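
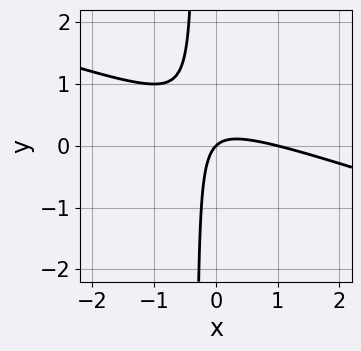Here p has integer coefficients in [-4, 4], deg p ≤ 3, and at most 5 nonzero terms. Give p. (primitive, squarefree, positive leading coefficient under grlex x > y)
x^2 + 3*x*y - x + y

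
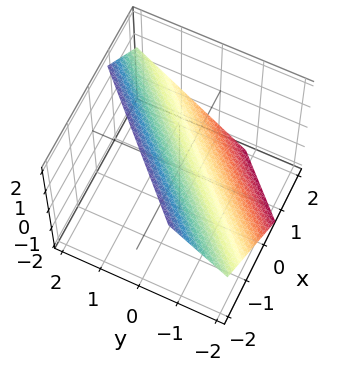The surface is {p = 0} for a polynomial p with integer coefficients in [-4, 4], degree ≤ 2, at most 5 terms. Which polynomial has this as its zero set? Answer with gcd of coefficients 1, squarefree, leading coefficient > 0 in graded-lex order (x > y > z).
3*x - 3*y + 3*z - 2

1. The degree is 1 — every cross-section is a straight line — this is a plane.
2. Matching integer coefficients to the picture gives p.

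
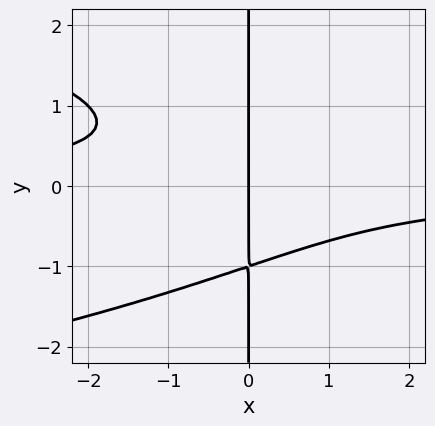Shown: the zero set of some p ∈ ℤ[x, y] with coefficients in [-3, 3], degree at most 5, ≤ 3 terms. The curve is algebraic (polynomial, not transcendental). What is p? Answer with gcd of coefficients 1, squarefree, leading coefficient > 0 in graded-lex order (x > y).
x*y^3 + x^2*y + x

(a) The degree is 4 — the shape is more complex than any degree-3 curve.
(b) Observable constraints: it crosses the x-axis at the gridline x = 0; every point of the y-axis in the box is on the curve.
(c) Fitting integer coefficients to these (and the overall shape) gives p.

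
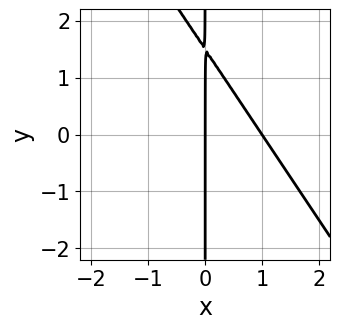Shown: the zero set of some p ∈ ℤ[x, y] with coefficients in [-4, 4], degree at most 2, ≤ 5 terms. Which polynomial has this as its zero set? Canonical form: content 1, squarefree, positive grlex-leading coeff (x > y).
3*x^2 + 2*x*y - 3*x

First, deg p = 2. The shape is more complex than any degree-1 curve.
Next, from the axis intercepts and sections: the visible y-axis segment lies entirely on the curve; among the integer gridlines, it crosses the x-axis at x ∈ {0, 1}.
Finally, matching integer coefficients to the picture gives p.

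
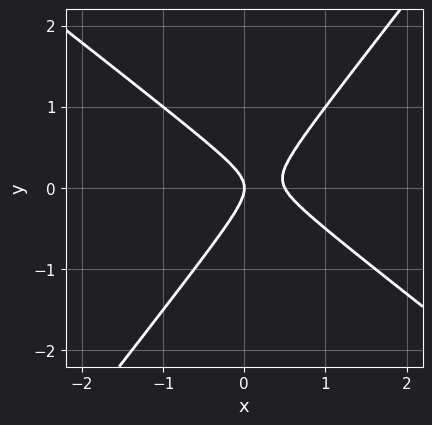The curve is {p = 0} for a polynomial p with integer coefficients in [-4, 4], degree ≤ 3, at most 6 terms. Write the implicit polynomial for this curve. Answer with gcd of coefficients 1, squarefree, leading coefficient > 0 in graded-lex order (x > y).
First, the degree is 2 — a generic line meets the curve in up to 2 points.
Next, checking where it meets the axes: it crosses the x-axis at the gridline x = 0; it meets the y-axis at y = 0 (among the integer gridlines).
Finally, solving for integer coefficients yields p as stated.

2*x^2 + x*y - 2*y^2 - x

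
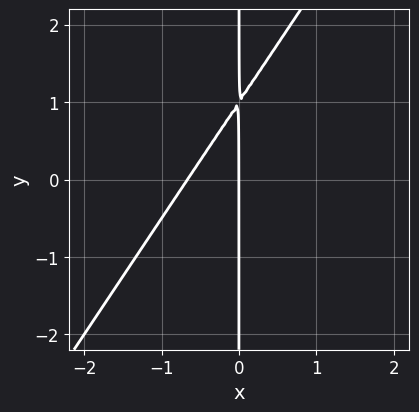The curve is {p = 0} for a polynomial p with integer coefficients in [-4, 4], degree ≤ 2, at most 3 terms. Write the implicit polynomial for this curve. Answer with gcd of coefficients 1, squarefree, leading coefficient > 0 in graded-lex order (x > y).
3*x^2 - 2*x*y + 2*x

(a) deg p = 2. The shape is more complex than any degree-1 curve.
(b) From the axis intercepts and sections: every point of the y-axis in the box is on the curve; it meets the x-axis at x = 0 (among the integer gridlines).
(c) Matching integer coefficients to the picture gives p.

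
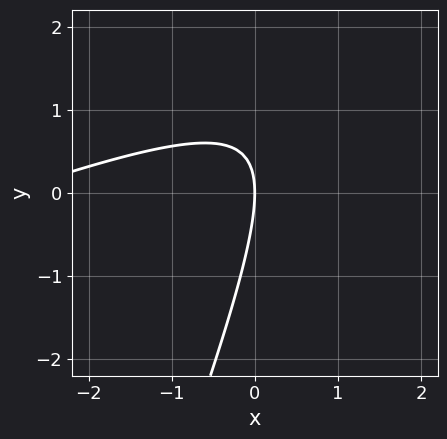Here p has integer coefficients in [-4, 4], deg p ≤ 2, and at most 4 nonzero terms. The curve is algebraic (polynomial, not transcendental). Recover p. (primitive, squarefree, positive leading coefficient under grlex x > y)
x^2 - 3*x*y + y^2 + 3*x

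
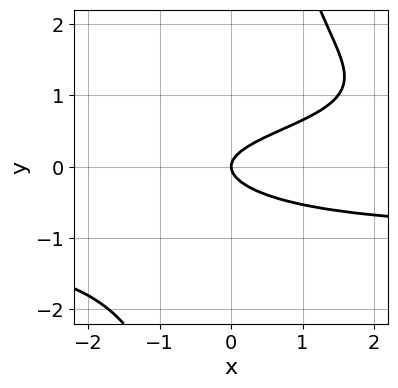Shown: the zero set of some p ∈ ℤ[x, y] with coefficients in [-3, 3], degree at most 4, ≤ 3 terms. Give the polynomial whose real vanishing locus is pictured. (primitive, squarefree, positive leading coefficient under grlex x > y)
x*y^3 - 3*y^2 + x

(a) Degree: no degree-3 curve has this shape, so deg p = 4.
(b) From the axis intercepts and sections: it crosses the x-axis at the gridline x = 0; one y-axis crossing is at y = 0.
(c) Assembling these constraints gives the stated polynomial.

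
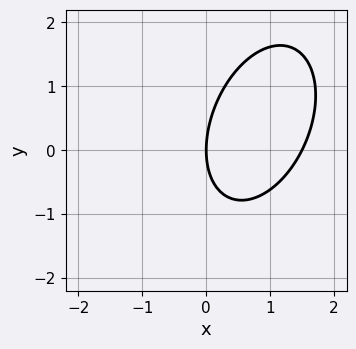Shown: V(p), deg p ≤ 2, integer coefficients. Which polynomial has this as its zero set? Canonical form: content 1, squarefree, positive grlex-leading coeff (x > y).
2*x^2 - x*y + y^2 - 3*x

1. Degree: no degree-1 curve has this shape, so deg p = 2.
2. From the axis intercepts and sections: it meets the x-axis at x = 0 (among the integer gridlines); it meets the y-axis at y = 0 (among the integer gridlines).
3. Assembling these constraints gives the stated polynomial.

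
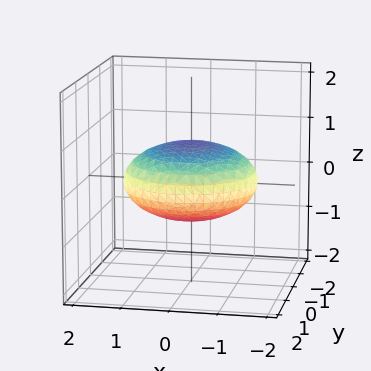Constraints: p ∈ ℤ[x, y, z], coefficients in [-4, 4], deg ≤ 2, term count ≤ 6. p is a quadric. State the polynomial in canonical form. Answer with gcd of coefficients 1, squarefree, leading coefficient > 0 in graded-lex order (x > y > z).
First, deg p = 2. A closed, bounded, convex surface; a quadric.
Next, symmetries: the z ↦ −z reflection is a symmetry, so z appears only in even powers; the z-axis is an axis of rotation, so x and y enter only as x² + y².
Next, observable constraints: a circular section at z = 0 has radius between 1 and 2.
Finally, the integer polynomial consistent with all of this is the stated p.

x^2 + y^2 + 3*z^2 - 2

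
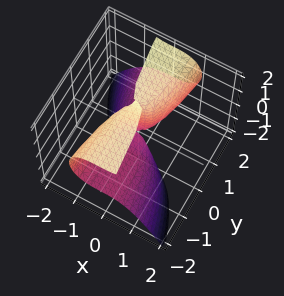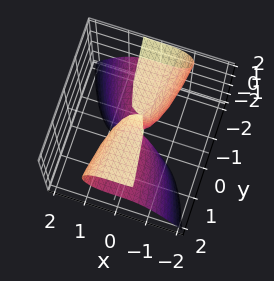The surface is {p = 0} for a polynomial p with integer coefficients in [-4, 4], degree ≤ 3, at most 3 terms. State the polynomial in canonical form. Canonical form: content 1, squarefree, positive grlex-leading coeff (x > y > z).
2*x^3 + y*z^2 - 2*y*z

First, degree: the shape is more complex than any degree-2 surface, so deg p = 3.
Next, reading off the gridlines: the visible y-axis segment lies entirely on the surface; it meets the x-axis at x = 0 (among the integer gridlines); the visible z-axis segment lies entirely on the surface.
Finally, fitting integer coefficients to these (and the overall shape) gives p.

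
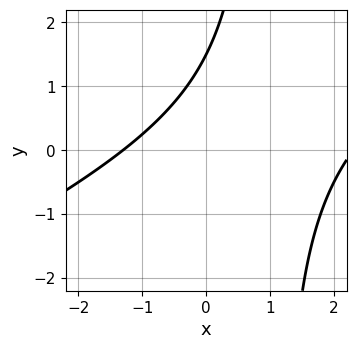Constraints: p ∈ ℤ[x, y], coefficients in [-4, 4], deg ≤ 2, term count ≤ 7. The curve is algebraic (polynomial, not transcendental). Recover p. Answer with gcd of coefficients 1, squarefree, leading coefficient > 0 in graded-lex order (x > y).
(a) Degree: no degree-1 curve has this shape, so deg p = 2.
(b) The integer polynomial consistent with all of this is the stated p.

x^2 - 2*x*y - x + 2*y - 3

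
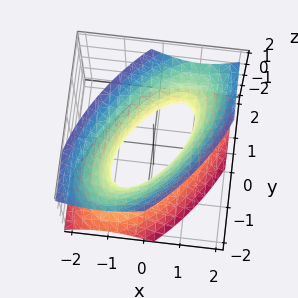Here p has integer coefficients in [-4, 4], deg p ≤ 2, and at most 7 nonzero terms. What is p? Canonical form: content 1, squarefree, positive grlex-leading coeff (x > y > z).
3*x^2 - 3*x*y + 2*y^2 - 2*z^2 - 2

First, deg p = 2. A generic line meets the surface in up to 2 points.
Then, against the integer gridlines: no z-intercept at any integer in the box; the y-axis gridline crossings are at y ∈ {-1, 1}.
Finally, the integer polynomial consistent with all of this is the stated p.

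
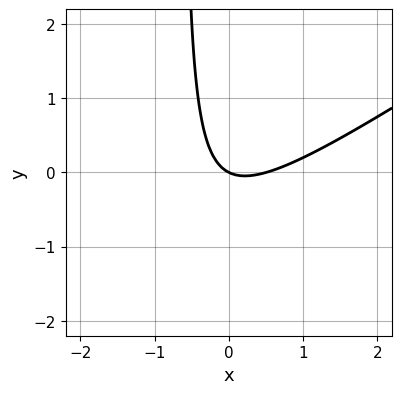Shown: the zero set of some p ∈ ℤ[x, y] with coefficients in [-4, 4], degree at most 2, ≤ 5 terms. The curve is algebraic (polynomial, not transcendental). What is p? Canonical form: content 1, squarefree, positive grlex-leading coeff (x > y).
2*x^2 - 3*x*y - x - 2*y

deg p = 2. The shape is more complex than any degree-1 curve.
Against the integer gridlines: it crosses the x-axis at the gridline x = 0; one y-axis crossing is at y = 0.
Matching integer coefficients to the picture gives p.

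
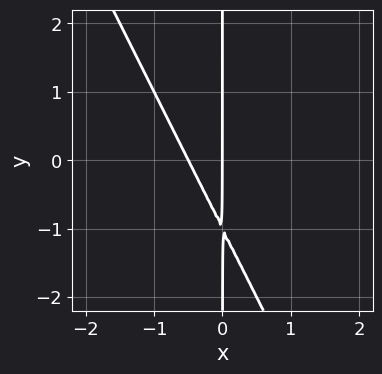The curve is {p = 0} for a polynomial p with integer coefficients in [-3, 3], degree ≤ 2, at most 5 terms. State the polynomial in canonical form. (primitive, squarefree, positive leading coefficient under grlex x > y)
2*x^2 + x*y + x

1. Degree: the shape is more complex than any degree-1 curve, so deg p = 2.
2. From the axis intercepts and sections: it crosses the x-axis at the gridline x = 0; the visible y-axis segment lies entirely on the curve.
3. The integer polynomial consistent with all of this is the stated p.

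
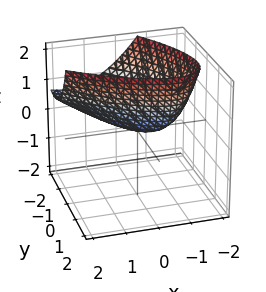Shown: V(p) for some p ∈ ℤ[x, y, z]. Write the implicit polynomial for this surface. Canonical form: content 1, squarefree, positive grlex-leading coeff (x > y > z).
(a) deg p = 2. A generic line meets the surface in up to 2 points.
(b) From the visible intercepts: one y-axis crossing is at y = 0; it meets the x-axis at x = 0 (among the integer gridlines).
(c) The integer polynomial consistent with all of this is the stated p.

2*x^2 + 3*x*y + 2*y^2 + 2*y*z - 3*z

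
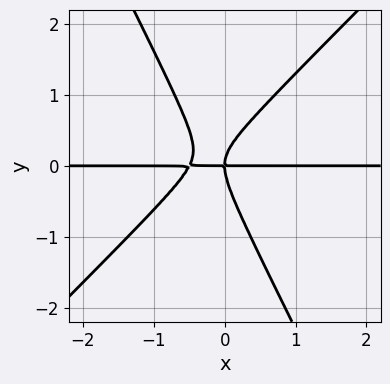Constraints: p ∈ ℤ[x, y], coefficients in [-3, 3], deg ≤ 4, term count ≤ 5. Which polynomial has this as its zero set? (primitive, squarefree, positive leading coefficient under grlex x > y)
2*x^2*y - x*y^2 - y^3 + x*y

(a) Degree: no degree-2 curve has this shape, so deg p = 3.
(b) Reading off the gridlines: every point of the x-axis in the box is on the curve; it meets the y-axis at y = 0 (among the integer gridlines).
(c) These observations pin down the coefficients.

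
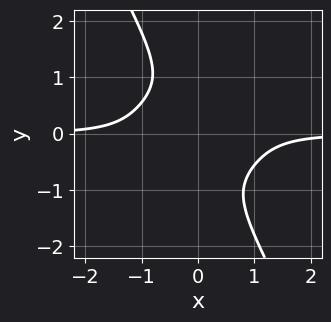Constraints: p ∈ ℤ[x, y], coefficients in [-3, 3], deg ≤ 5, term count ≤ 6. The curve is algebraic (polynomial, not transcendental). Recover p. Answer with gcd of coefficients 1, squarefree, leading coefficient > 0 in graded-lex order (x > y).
3*x^3*y + 3*x*y^3 + 2*y^4 + 2

(a) deg p = 4. A generic line meets the curve in up to 4 points.
(b) Reading off the gridlines: it misses every integer gridline on the x-axis; it misses every integer gridline on the y-axis.
(c) Together with the visible shape, these determine p as stated.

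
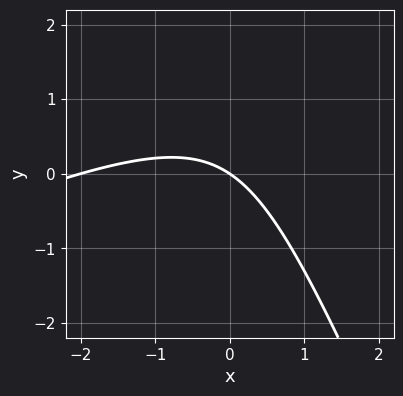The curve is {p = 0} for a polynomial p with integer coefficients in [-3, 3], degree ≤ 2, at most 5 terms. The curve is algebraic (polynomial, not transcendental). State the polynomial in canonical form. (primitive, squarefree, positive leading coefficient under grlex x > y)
x^2 - 2*x*y - y^2 + 2*x + 3*y

deg p = 2. A generic line meets the curve in up to 2 points.
Observable constraints: it crosses the y-axis at the gridline y = 0; the x-axis gridline crossings are at x ∈ {-2, 0}.
Assembling these constraints gives the stated polynomial.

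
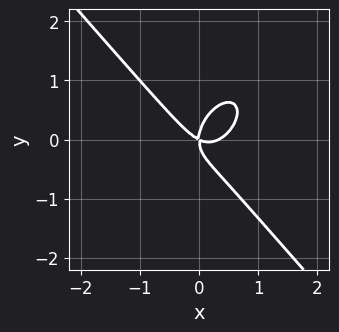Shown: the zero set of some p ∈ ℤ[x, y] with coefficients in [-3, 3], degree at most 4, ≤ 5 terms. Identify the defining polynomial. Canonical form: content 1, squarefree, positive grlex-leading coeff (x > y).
3*x^3 + 2*y^3 - x^2 - 2*x*y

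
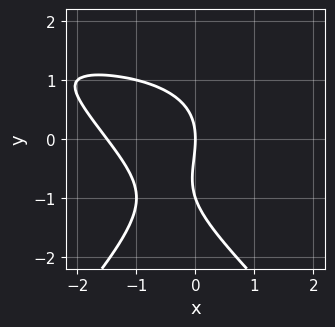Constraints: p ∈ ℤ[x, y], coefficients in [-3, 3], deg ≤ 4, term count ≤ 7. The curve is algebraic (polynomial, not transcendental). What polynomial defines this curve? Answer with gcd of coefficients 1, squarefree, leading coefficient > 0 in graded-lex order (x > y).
x^2*y - y^3 - 2*x^2 - y^2 - 3*x

1. deg p = 3. The shape is more complex than any degree-2 curve.
2. From the visible intercepts: it meets the x-axis at x = 0 (among the integer gridlines); the y-axis gridline crossings are at y ∈ {-1, 0}.
3. Putting this together gives p.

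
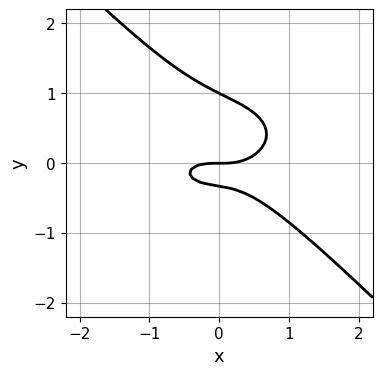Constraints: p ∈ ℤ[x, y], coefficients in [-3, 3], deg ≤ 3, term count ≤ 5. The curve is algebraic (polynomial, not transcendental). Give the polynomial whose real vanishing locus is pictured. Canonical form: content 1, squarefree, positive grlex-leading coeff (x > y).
x^3 + 2*x*y^2 + 3*y^3 - 2*y^2 - y

Degree: the shape is more complex than any degree-2 curve, so deg p = 3.
Against the integer gridlines: one x-axis crossing is at x = 0; the y-axis gridline crossings are at y ∈ {0, 1}.
Together with the visible shape, these determine p as stated.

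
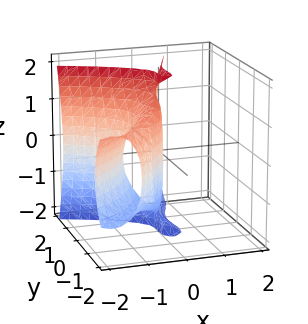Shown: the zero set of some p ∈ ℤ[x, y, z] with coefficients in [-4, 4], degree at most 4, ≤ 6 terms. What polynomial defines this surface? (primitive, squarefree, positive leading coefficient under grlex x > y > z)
1. Degree: the shape is more complex than any degree-2 surface, so deg p = 3.
2. From the axis intercepts and sections: every point of the z-axis in the box is on the surface; it meets the y-axis at y = 0 (among the integer gridlines).
3. Together with the visible shape, these determine p as stated. Check: (-1, 0, 0) on the x-axis lies on the surface, and p(-1, 0, 0) = 0. ✓

2*x*y^2 - x*z^2 - y^3 + 3*x^2 + 3*x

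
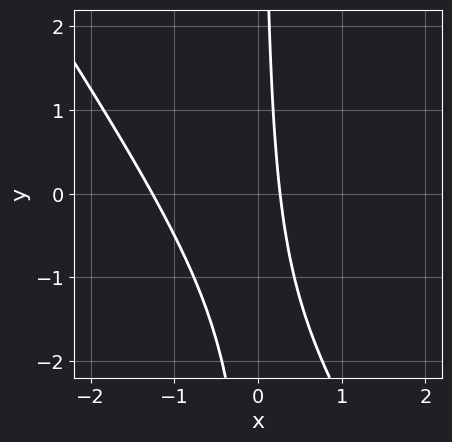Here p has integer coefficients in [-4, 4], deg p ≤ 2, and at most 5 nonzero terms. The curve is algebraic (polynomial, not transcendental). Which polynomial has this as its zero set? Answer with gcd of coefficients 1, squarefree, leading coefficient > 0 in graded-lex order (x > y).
3*x^2 + 2*x*y + 3*x - 1

(a) deg p = 2. The shape is more complex than any degree-1 curve.
(b) Reading off the gridlines: no y-intercept at any integer in the box.
(c) These observations pin down the coefficients.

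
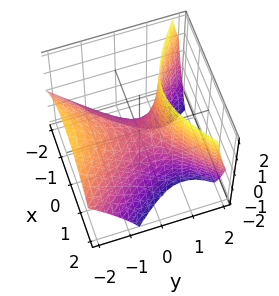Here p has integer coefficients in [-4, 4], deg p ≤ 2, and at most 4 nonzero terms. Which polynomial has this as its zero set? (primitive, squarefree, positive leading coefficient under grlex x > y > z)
(a) The degree is 2 — no degree-1 surface has this shape.
(b) Reading off the gridlines: one x-axis crossing is at x = 0; it meets the y-axis at y = 0 (among the integer gridlines); it meets the z-axis at z = 0 (among the integer gridlines).
(c) Matching integer coefficients to the picture gives p.

x^2 - y^2 - y*z + z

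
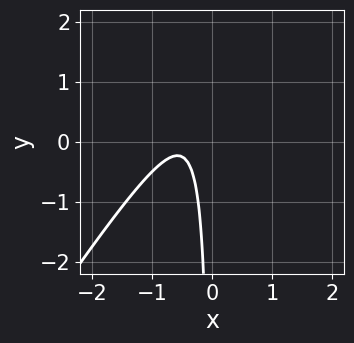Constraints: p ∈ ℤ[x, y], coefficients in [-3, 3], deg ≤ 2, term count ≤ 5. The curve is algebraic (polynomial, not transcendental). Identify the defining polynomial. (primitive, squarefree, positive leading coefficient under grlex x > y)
3*x^2 - 2*x*y + 3*x + 1

First, deg p = 2.
Then, checking where it meets the axes: no x-intercept at any integer in the box; no y-intercept at any integer in the box.
Finally, the integer polynomial consistent with all of this is the stated p.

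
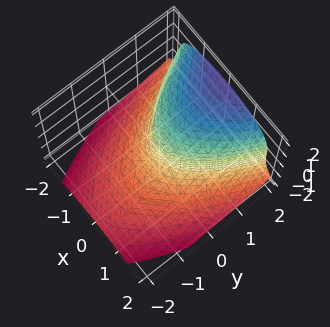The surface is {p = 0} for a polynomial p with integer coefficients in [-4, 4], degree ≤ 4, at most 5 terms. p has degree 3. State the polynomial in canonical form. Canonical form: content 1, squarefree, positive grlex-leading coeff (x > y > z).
1. Degree: a generic line meets the surface in up to 3 points, so deg p = 3.
2. Against the integer gridlines: it crosses the x-axis at the gridline x = 0; one y-axis crossing is at y = 0; it crosses the z-axis at the gridline z = 0.
3. Assembling these constraints gives the stated polynomial.

z^3 + 2*x^2 - 3*y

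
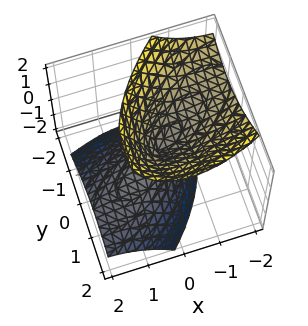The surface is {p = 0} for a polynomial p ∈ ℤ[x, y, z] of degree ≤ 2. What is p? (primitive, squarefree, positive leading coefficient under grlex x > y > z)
First, there are 2 components.
Then, degree: no degree-1 surface has this shape, so deg p = 2.
Next, checking where it meets the axes: one z-axis crossing is at z = 0; one y-axis crossing is at y = 0; it crosses the x-axis at the gridline x = 0.
Finally, fitting integer coefficients to these (and the overall shape) gives p.

2*x^2 - 3*x*y + 3*x*z + 3*y^2 - 2*z^2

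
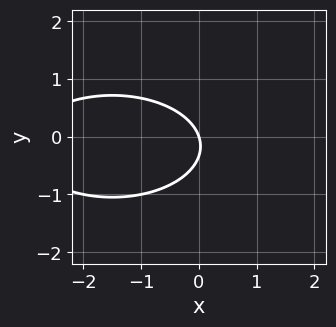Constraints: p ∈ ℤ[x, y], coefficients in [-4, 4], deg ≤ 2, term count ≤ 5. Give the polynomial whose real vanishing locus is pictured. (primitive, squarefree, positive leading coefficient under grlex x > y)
x^2 + 3*y^2 + 3*x + y

(a) Degree: a generic line meets the curve in up to 2 points, so deg p = 2.
(b) From the axis intercepts and sections: it crosses the y-axis at the gridline y = 0; it meets the x-axis at x = 0 (among the integer gridlines).
(c) These observations pin down the coefficients.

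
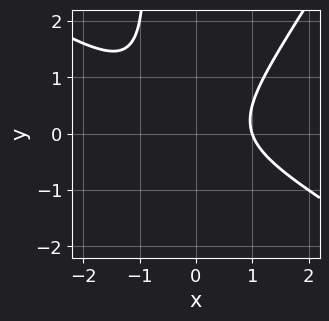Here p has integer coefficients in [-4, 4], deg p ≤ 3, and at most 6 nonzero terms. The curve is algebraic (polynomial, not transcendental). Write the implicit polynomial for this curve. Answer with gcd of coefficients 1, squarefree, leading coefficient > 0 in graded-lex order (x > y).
1. deg p = 3. A generic line meets the curve in up to 3 points.
2. From the visible intercepts: no y-intercept at any integer in the box; it crosses the x-axis at the gridline x = 1.
3. Together with the visible shape, these determine p as stated.

x^3 + x^2*y - x*y^2 - y^2 - 1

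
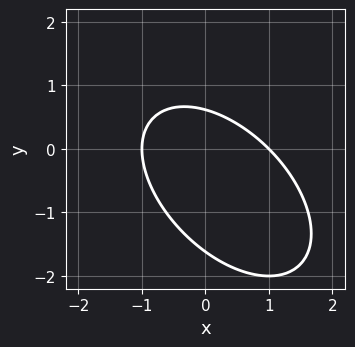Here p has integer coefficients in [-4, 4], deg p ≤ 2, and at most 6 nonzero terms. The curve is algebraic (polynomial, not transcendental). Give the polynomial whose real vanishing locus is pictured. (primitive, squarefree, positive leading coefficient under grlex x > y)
x^2 + x*y + y^2 + y - 1

1. deg p = 2. No degree-1 curve has this shape.
2. From the axis intercepts and sections: among the integer gridlines, it crosses the x-axis at x ∈ {-1, 1}.
3. These observations pin down the coefficients.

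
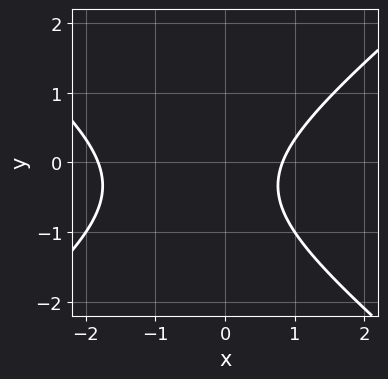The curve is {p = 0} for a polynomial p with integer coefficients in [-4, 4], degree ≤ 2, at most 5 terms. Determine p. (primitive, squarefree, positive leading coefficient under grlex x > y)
2*x^2 - 3*y^2 + 2*x - 2*y - 3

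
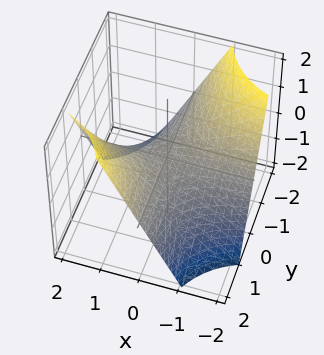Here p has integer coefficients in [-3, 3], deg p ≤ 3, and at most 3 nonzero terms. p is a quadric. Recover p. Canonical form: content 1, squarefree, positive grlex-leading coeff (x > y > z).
First, degree: a hyperbolic paraboloid; a quadric, so deg p = 2.
Next, from the axis intercepts and sections: one z-axis crossing is at z = 0; the visible x-axis segment lies entirely on the surface; the visible y-axis segment lies entirely on the surface.
Finally, together with the visible shape, these determine p as stated.

x*y - z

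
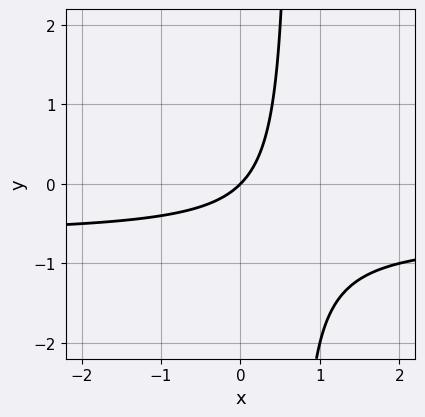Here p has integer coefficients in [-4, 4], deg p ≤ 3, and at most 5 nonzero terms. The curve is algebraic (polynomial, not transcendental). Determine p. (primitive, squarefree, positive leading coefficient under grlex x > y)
3*x*y + 2*x - 2*y

First, deg p = 2. No degree-1 curve has this shape.
Then, from the visible intercepts: it meets the x-axis at x = 0 (among the integer gridlines); one y-axis crossing is at y = 0.
Finally, putting this together gives p.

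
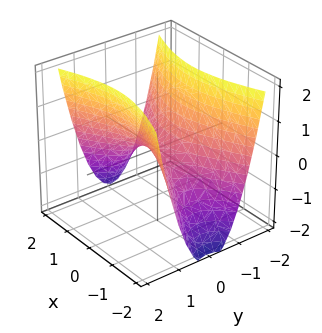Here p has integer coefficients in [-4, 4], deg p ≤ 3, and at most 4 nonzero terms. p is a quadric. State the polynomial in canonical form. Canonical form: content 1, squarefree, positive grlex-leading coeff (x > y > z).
x^2 - 3*y^2 + 2*z

First, degree: a hyperbolic paraboloid; a quadric, so deg p = 2.
Then, symmetries: mirror symmetry x ↦ −x ⇒ only even powers of x; mirror symmetry y ↦ −y ⇒ only even powers of y.
Then, reading off the gridlines: one x-axis crossing is at x = 0; it meets the z-axis at z = 0 (among the integer gridlines); it meets the y-axis at y = 0 (among the integer gridlines).
Finally, putting this together gives p.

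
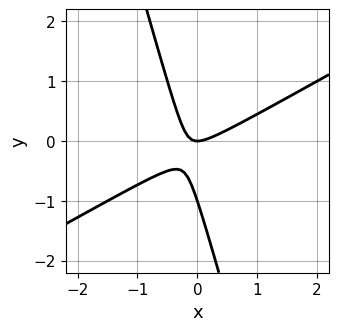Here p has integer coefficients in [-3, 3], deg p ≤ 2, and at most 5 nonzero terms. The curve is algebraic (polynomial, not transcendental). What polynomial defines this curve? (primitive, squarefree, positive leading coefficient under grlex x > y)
First, deg p = 2. A generic line meets the curve in up to 2 points.
Then, reading off the gridlines: the y-axis gridline crossings are at y ∈ {-1, 0}; it crosses the x-axis at the gridline x = 0.
Finally, matching integer coefficients to the picture gives p.

2*x^2 - 3*x*y - y^2 - y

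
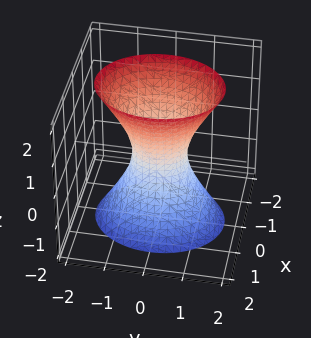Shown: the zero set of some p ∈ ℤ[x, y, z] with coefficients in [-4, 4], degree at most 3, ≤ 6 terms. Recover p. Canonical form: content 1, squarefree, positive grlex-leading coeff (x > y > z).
The degree is 2 — one connected sheet with a waist; a quadric.
Symmetries: mirror symmetry y ↦ −y ⇒ only even powers of y; mirror symmetry x ↦ −x ⇒ only even powers of x; it's symmetric under z → −z, forcing even powers of z.
Observable constraints: no z-intercept at any integer in the box.
Fitting integer coefficients to these (and the overall shape) gives p.

3*x^2 + 2*y^2 - z^2 - 1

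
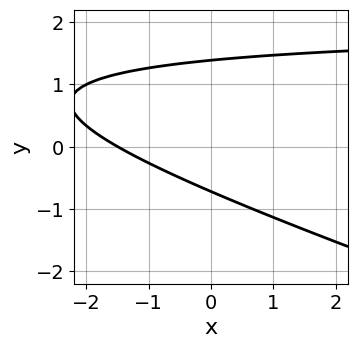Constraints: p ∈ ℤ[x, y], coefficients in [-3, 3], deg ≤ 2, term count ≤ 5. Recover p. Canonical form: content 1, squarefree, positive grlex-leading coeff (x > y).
deg p = 2.
Solving for integer coefficients yields p as stated.

x*y + 3*y^2 - 2*x - 2*y - 3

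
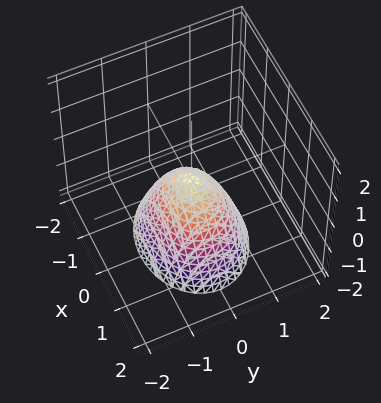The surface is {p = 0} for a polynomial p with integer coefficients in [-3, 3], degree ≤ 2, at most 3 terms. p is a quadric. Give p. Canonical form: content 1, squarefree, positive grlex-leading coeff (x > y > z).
2*x^2 + 3*y^2 + 2*z

(a) The degree is 2 — a single bowl opening along one axis; a quadric.
(b) Symmetries: it's symmetric under y → −y, forcing even powers of y; the x ↦ −x reflection is a symmetry, so x appears only in even powers.
(c) Reading off the gridlines: it meets the x-axis at x = 0 (among the integer gridlines); one y-axis crossing is at y = 0.
(d) Matching integer coefficients to the picture gives p.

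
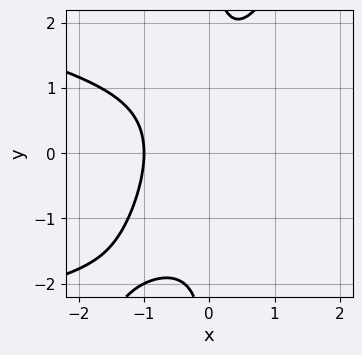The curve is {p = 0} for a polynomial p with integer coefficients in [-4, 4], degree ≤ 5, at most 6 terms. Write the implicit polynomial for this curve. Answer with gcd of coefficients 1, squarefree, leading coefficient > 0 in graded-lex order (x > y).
2*x^2*y^2 - x*y^3 + 2*x^3 + 2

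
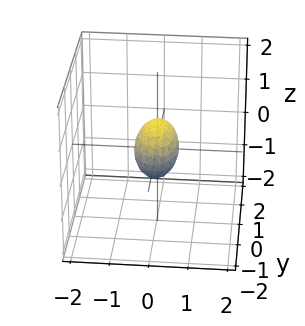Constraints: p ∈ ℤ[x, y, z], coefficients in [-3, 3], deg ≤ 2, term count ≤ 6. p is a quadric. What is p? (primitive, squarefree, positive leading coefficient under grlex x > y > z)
3*x^2 + y^2 + 2*z^2 - 1

1. Degree: bounded and convex; a quadric, so deg p = 2.
2. Symmetries: the y ↦ −y reflection is a symmetry, so y appears only in even powers; it's symmetric under x → −x, forcing even powers of x; mirror symmetry z ↦ −z ⇒ only even powers of z.
3. Observable constraints: the y-axis gridline crossings are at y ∈ {-1, 1}.
4. Fitting integer coefficients to these (and the overall shape) gives p.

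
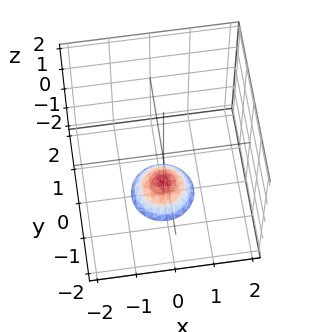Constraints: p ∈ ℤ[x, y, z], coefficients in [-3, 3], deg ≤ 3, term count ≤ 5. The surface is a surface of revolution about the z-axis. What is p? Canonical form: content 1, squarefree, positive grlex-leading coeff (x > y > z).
2*x^2 + 2*y^2 + 2*z + 3

First, the degree is 2 — a generic line meets the surface in up to 2 points.
Next, symmetries: the surface is invariant under rotation about z: p = q(x² + y², z).
Then, against the integer gridlines: no y-intercept at any integer in the box; a circular section at z = -2 has radius between 0 and 1.
Finally, fitting integer coefficients to these (and the overall shape) gives p.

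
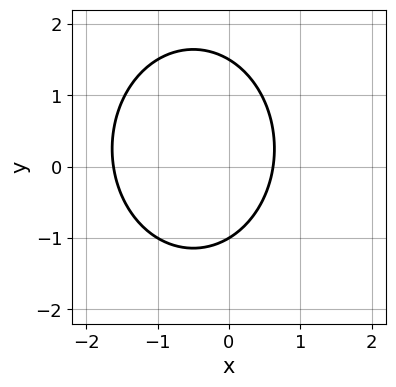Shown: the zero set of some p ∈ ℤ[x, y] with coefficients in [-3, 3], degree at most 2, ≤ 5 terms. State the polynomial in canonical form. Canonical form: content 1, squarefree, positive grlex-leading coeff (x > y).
3*x^2 + 2*y^2 + 3*x - y - 3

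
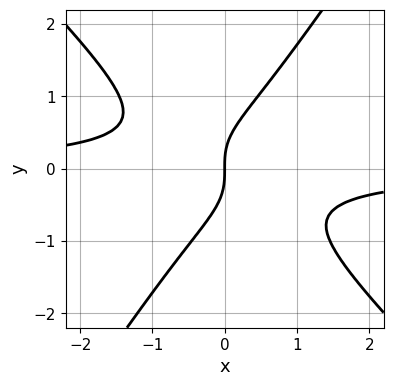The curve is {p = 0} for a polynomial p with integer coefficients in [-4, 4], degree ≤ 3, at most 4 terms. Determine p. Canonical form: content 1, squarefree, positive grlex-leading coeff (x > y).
First, deg p = 3.
Then, observable constraints: it meets the x-axis at x = 0 (among the integer gridlines); it meets the y-axis at y = 0 (among the integer gridlines).
Finally, together with the visible shape, these determine p as stated.

3*x^2*y + x*y^2 - 2*y^3 + 2*x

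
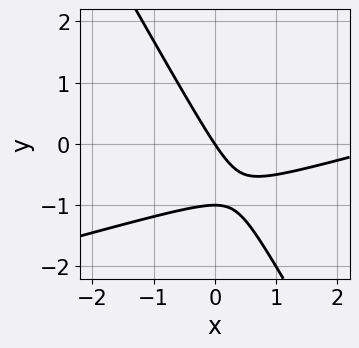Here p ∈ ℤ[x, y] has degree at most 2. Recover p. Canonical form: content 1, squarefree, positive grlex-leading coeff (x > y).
x^2 - 3*x*y - 2*y^2 - 3*x - 2*y

The degree is 2 — the shape is more complex than any degree-1 curve.
Reading off the gridlines: the y-axis gridline crossings are at y ∈ {-1, 0}; it meets the x-axis at x = 0 (among the integer gridlines).
Putting this together gives p.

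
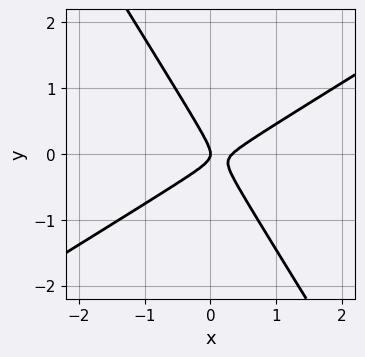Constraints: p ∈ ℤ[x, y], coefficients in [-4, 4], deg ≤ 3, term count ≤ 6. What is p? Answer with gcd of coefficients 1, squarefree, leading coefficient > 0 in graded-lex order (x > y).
3*x^2 - 3*x*y - 3*y^2 - x

1. Degree: no degree-1 curve has this shape, so deg p = 2.
2. Checking where it meets the axes: it crosses the y-axis at the gridline y = 0; one x-axis crossing is at x = 0.
3. Matching integer coefficients to the picture gives p.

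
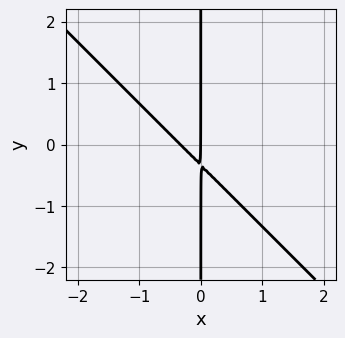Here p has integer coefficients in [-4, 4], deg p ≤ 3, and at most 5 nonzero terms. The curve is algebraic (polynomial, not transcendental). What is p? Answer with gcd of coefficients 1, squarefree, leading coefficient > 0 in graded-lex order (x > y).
3*x^2 + 3*x*y + x

1. deg p = 2. The shape is more complex than any degree-1 curve.
2. Reading off the gridlines: every point of the y-axis in the box is on the curve; it crosses the x-axis at the gridline x = 0.
3. The integer polynomial consistent with all of this is the stated p.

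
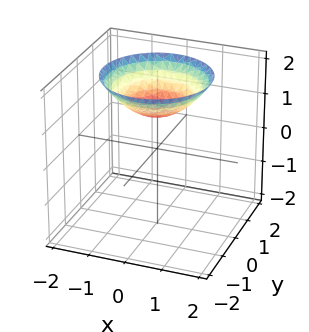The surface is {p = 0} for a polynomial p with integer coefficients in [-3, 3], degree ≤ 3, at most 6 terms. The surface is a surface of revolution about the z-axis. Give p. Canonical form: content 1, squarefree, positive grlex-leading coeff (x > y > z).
1. The degree is 2 — no degree-1 surface has this shape.
2. Symmetries: rotational symmetry about the z-axis ⇒ p depends on x, y only through x² + y².
3. From the axis intercepts and sections: a circular section at z = 2 has radius between 1 and 2; it meets the z-axis at z = 1 (among the integer gridlines); the surface avoids every integer y-axis point in the box.
4. Together with the visible shape, these determine p as stated.

x^2 + y^2 - 2*z + 2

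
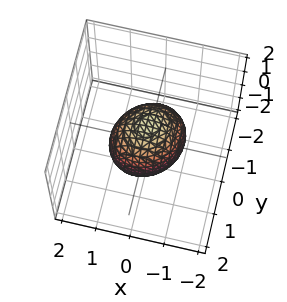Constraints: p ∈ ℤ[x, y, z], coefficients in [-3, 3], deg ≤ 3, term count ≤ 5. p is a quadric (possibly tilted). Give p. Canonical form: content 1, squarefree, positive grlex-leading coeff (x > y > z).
3*x^2 - x*y + 3*y^2 + 2*z^2 - 3

First, the degree is 2 — a generic line meets the surface in up to 2 points.
Next, against the integer gridlines: the x-axis gridline crossings are at x ∈ {-1, 1}; among the integer gridlines, it crosses the y-axis at y ∈ {-1, 1}.
Finally, assembling these constraints gives the stated polynomial.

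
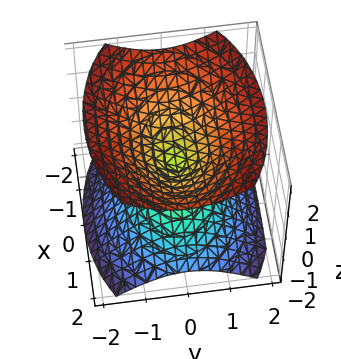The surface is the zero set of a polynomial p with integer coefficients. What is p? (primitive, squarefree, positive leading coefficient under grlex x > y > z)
x^2 + 2*y^2 - 2*z^2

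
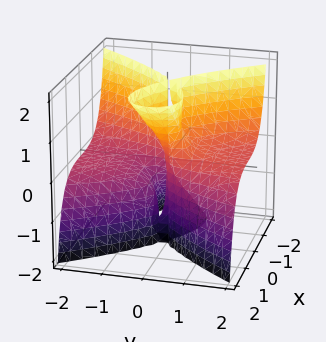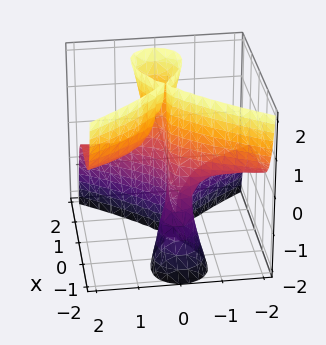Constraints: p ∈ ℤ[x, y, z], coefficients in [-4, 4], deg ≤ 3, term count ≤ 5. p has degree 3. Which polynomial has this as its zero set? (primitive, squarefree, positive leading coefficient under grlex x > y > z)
2*x^3 - 2*x^2*z + 3*y^2*z - y

Degree: no degree-2 surface has this shape, so deg p = 3.
Reading off the gridlines: the visible z-axis segment lies entirely on the surface; it crosses the x-axis at the gridline x = 0.
Together with the visible shape, these determine p as stated.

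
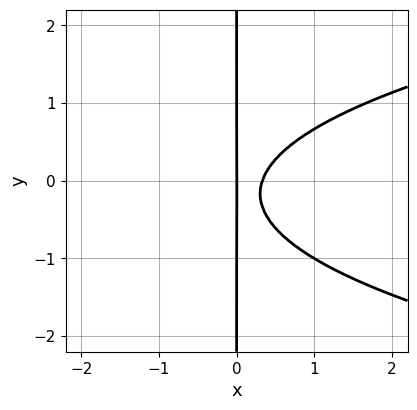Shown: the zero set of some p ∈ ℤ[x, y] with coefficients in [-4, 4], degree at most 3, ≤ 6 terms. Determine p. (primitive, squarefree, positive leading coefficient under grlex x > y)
3*x*y^2 - 3*x^2 + x*y + x

1. Degree: a generic line meets the curve in up to 3 points, so deg p = 3.
2. From the visible intercepts: the visible y-axis segment lies entirely on the curve; one x-axis crossing is at x = 0.
3. Together with the visible shape, these determine p as stated.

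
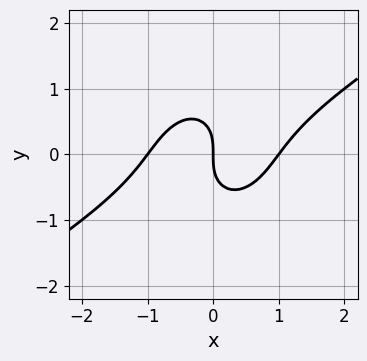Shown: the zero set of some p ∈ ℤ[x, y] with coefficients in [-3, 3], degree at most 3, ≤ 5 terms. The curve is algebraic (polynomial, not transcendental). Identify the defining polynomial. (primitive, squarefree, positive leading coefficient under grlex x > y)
Degree: the shape is more complex than any degree-2 curve, so deg p = 3.
Against the integer gridlines: the x-axis gridline crossings are at x ∈ {-1, 0, 1}; it meets the y-axis at y = 0 (among the integer gridlines).
The integer polynomial consistent with all of this is the stated p.

2*x^3 - 3*x^2*y + x*y^2 - 2*y^3 - 2*x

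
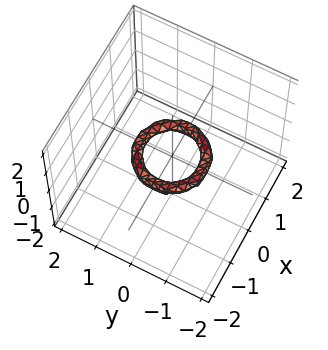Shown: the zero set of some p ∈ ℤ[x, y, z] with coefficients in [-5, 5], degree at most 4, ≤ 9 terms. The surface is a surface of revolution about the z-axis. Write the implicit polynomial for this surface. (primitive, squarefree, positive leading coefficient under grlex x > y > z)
2*x^4 + 4*x^2*y^2 + 2*y^4 - 3*x^2 - 3*y^2 + 3*z^2 + 1

deg p = 4. A generic line meets the surface in up to 4 points.
Symmetries: rotational symmetry about the z-axis ⇒ p depends on x, y only through x² + y².
From the visible intercepts: the y-axis gridline crossings are at y ∈ {-1, 1}; the x-axis gridline crossings are at x ∈ {-1, 1}; it misses every integer gridline on the z-axis.
Assembling these constraints gives the stated polynomial.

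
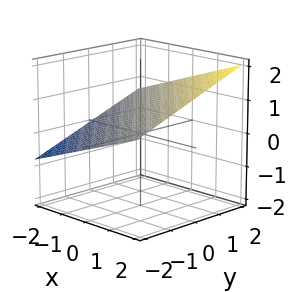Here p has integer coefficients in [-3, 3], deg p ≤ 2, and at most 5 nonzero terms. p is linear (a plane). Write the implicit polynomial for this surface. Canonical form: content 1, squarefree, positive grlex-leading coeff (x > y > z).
x + y - 3*z + 2

1. The degree is 1 — every cross-section is a straight line — this is a plane.
2. Checking where it meets the axes: one x-axis crossing is at x = -2; it crosses the y-axis at the gridline y = -2.
3. Assembling these constraints gives the stated polynomial.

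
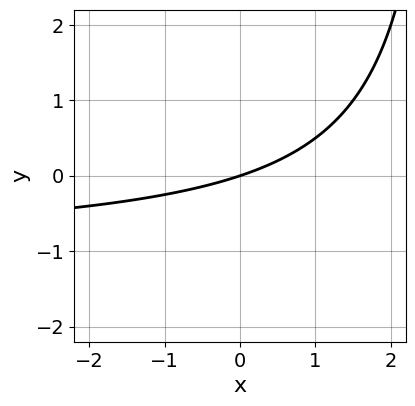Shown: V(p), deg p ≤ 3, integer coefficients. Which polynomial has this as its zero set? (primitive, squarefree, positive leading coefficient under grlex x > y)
x*y + x - 3*y

Degree: the shape is more complex than any degree-1 curve, so deg p = 2.
Reading off the gridlines: it meets the y-axis at y = 0 (among the integer gridlines); it meets the x-axis at x = 0 (among the integer gridlines).
Matching integer coefficients to the picture gives p.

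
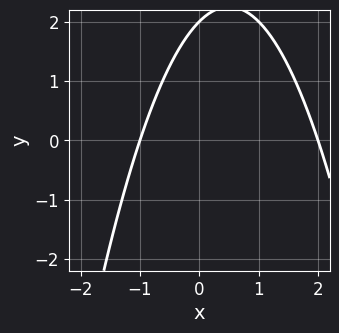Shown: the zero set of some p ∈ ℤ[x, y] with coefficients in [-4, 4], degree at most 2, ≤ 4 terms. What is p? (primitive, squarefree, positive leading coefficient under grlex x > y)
x^2 - x + y - 2

Degree: no degree-1 curve has this shape, so deg p = 2.
Observable constraints: the x-axis gridline crossings are at x ∈ {-1, 2}; it crosses the y-axis at the gridline y = 2.
Solving for integer coefficients yields p as stated.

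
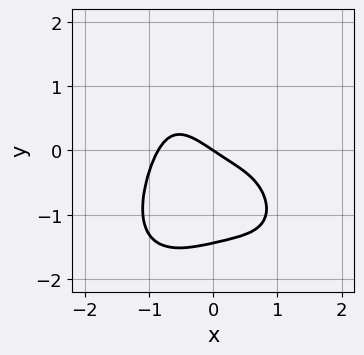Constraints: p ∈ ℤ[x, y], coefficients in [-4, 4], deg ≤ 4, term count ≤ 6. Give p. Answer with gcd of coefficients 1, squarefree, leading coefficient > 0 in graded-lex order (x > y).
1. deg p = 4. A generic line meets the curve in up to 4 points.
2. Observable constraints: it crosses the x-axis at the gridline x = 0; one y-axis crossing is at y = 0.
3. The integer polynomial consistent with all of this is the stated p.

2*x^4 + y^4 - x^3 + 2*x + 3*y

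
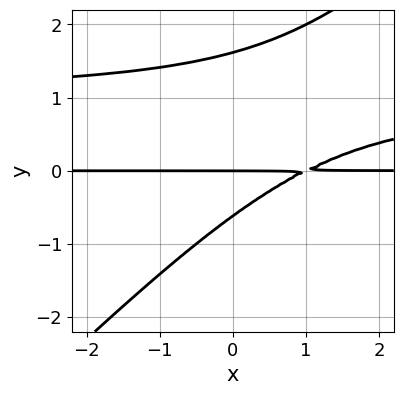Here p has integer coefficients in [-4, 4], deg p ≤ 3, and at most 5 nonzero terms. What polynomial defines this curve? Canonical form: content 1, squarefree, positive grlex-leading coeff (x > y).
Degree: a generic line meets the curve in up to 3 points, so deg p = 3.
Checking where it meets the axes: every point of the x-axis in the box is on the curve; it crosses the y-axis at the gridline y = 0.
Putting this together gives p.

x*y^2 - y^3 - x*y + y^2 + y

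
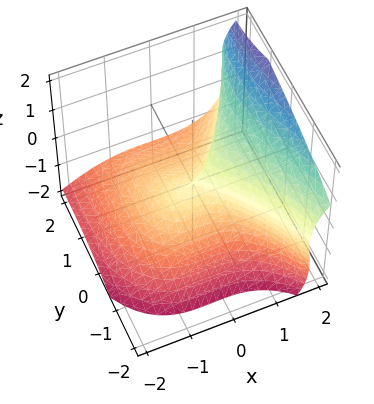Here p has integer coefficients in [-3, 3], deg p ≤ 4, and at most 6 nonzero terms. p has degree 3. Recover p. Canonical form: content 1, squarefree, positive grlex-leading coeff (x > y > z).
3*x^3 - x^2*z + 3*y*z^2 - 3*z^3 - 3*y^2

1. deg p = 3. A generic line meets the surface in up to 3 points.
2. Against the integer gridlines: one x-axis crossing is at x = 0; it crosses the z-axis at the gridline z = 0.
3. The integer polynomial consistent with all of this is the stated p.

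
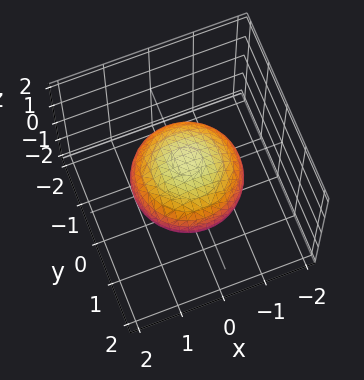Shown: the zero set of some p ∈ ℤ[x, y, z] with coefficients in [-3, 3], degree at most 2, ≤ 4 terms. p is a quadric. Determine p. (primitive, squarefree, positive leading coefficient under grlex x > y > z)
deg p = 2. A closed, bounded, convex surface; a quadric.
Symmetries: the z ↦ −z reflection is a symmetry, so z appears only in even powers; the z-axis is an axis of rotation, so x and y enter only as x² + y².
Checking where it meets the axes: a circular section at z = 0 has radius between 1 and 2; among the integer gridlines, it crosses the z-axis at z ∈ {-1, 1}.
Assembling these constraints gives the stated polynomial.

2*x^2 + 2*y^2 + 3*z^2 - 3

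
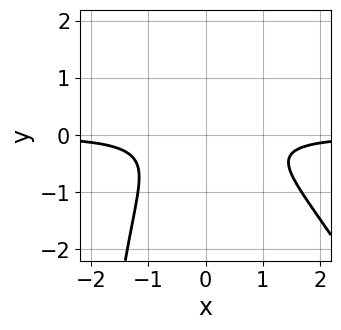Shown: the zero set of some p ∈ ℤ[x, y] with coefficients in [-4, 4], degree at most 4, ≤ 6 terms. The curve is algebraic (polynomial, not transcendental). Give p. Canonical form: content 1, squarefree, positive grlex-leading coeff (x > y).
1. Degree: a generic line meets the curve in up to 3 points, so deg p = 3.
2. Checking where it meets the axes: no y-intercept at any integer in the box; the curve avoids every integer x-axis point in the box.
3. These observations pin down the coefficients.

2*x^2*y + x*y^2 + 3*y^2 + 1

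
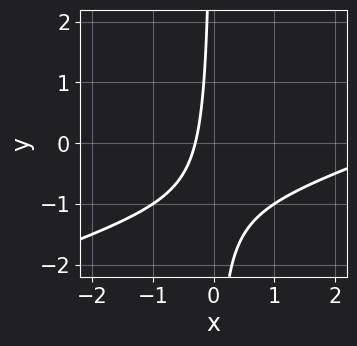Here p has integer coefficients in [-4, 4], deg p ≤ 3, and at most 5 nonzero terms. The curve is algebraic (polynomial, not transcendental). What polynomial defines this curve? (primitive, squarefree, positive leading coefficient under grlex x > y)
x^2 - 3*x*y - 3*x - 1

First, deg p = 2.
Then, reading off the gridlines: it misses every integer gridline on the y-axis.
Finally, these observations pin down the coefficients.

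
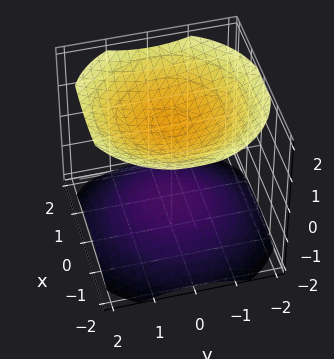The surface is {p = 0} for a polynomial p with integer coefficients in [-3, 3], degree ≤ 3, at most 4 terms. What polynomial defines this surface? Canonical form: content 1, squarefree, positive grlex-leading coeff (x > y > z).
x^2 + y^2 - 2*z^2 + 3

First, I count 2 distinct pieces.
Then, deg p = 2.
Then, symmetry: the surface is invariant under rotation about z: p = q(x² + y², z); it's symmetric under z → −z, forcing even powers of z.
Then, from the visible intercepts: the surface avoids every integer y-axis point in the box; no x-intercept at any integer in the box.
Finally, together with the visible shape, these determine p as stated.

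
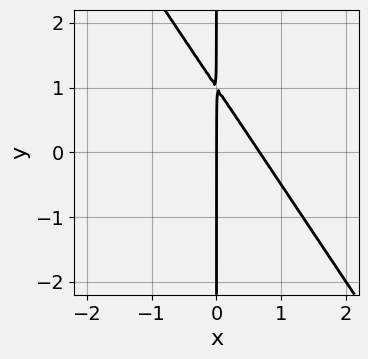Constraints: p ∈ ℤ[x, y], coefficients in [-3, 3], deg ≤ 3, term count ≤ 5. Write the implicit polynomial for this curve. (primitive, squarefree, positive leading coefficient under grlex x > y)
1. deg p = 2. No degree-1 curve has this shape.
2. Reading off the gridlines: every point of the y-axis in the box is on the curve; it meets the x-axis at x = 0 (among the integer gridlines).
3. Putting this together gives p.

3*x^2 + 2*x*y - 2*x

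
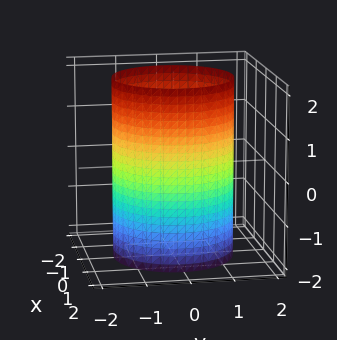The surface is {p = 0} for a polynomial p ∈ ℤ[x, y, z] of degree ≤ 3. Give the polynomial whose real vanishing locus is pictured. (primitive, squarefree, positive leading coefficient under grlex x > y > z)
1. Degree: a cylinder; a quadric, so deg p = 2.
2. Symmetry: the surface is invariant under rotation about z: p = q(x² + y², z); it's symmetric under z → −z, forcing even powers of z.
3. Reading off the gridlines: a circular section at z = 2 has radius between 1 and 2; it misses every integer gridline on the z-axis.
4. Fitting integer coefficients to these (and the overall shape) gives p.

x^2 + y^2 - 2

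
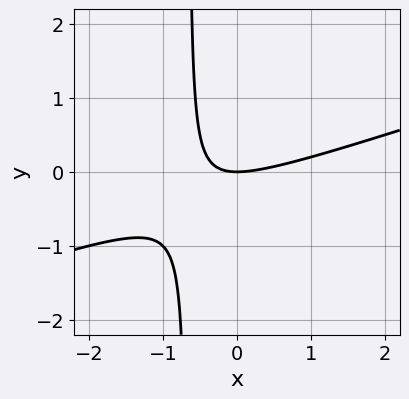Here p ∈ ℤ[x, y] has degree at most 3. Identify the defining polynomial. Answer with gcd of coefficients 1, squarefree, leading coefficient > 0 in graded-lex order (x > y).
x^2 - 3*x*y - 2*y

(a) deg p = 2. The shape is more complex than any degree-1 curve.
(b) From the visible intercepts: it crosses the y-axis at the gridline y = 0; it meets the x-axis at x = 0 (among the integer gridlines).
(c) Matching integer coefficients to the picture gives p.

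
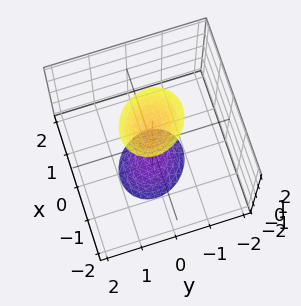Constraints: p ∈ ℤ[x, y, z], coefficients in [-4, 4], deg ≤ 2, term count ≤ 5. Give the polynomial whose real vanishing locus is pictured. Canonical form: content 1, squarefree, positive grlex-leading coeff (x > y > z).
3*x^2 + x*y + 3*y^2 - z^2 + 2

The picture has 2 separate pieces. Treating them together as one polynomial.
The degree is 2 — the shape is more complex than any degree-1 surface.
Against the integer gridlines: it misses every integer gridline on the y-axis; the surface avoids every integer x-axis point in the box.
The integer polynomial consistent with all of this is the stated p.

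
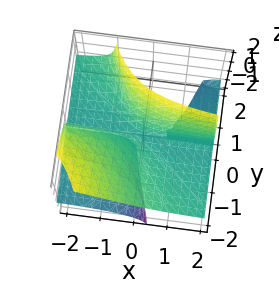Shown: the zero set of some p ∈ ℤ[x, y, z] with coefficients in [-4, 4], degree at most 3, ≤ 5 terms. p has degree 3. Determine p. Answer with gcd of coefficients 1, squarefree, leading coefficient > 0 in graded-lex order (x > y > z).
3*x*y*z + 2*y*z^2 - z^3 + y^2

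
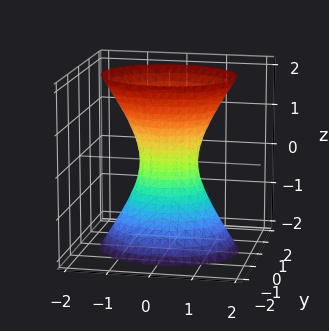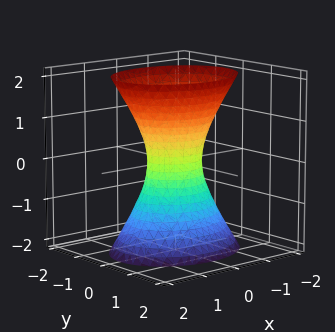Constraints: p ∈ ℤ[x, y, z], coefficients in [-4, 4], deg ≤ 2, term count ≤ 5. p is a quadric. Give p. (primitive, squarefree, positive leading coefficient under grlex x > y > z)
2*x^2 + 3*y^2 - z^2 - 1

First, deg p = 2. An hourglass — one-sheet hyperboloid; a quadric.
Next, symmetries: it's symmetric under y → −y, forcing even powers of y; it's symmetric under z → −z, forcing even powers of z; it's symmetric under x → −x, forcing even powers of x.
Then, against the integer gridlines: no z-intercept at any integer in the box.
Finally, together with the visible shape, these determine p as stated.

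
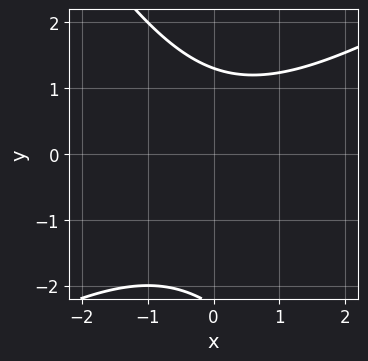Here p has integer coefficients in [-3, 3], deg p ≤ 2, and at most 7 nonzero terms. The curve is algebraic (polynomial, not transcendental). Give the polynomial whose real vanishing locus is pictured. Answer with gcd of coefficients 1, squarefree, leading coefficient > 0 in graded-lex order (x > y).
Degree: the shape is more complex than any degree-1 curve, so deg p = 2.
Against the integer gridlines: no x-intercept at any integer in the box.
Together with the visible shape, these determine p as stated.

x^2 - x*y - y^2 - y + 3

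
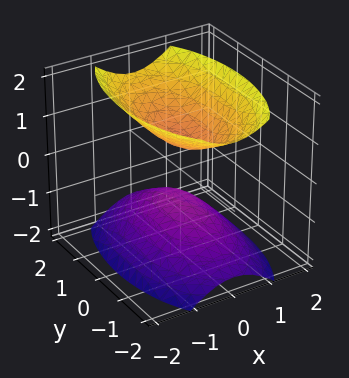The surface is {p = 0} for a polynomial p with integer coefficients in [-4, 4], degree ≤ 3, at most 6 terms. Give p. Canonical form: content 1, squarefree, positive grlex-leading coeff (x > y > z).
1. I count 2 distinct pieces.
2. The degree is 2 — two sheets facing apart; a quadric.
3. Symmetries: mirror symmetry x ↦ −x ⇒ only even powers of x; it's symmetric under z → −z, forcing even powers of z; mirror symmetry y ↦ −y ⇒ only even powers of y.
4. Against the integer gridlines: it misses every integer gridline on the x-axis; no y-intercept at any integer in the box.
5. Together with the visible shape, these determine p as stated.

3*x^2 + y^2 - 2*z^2 + 1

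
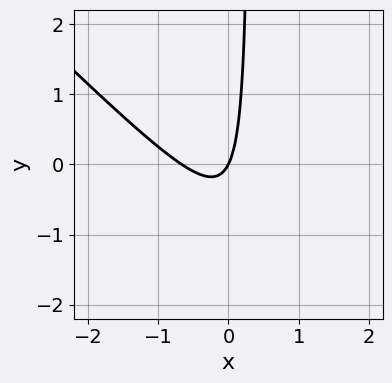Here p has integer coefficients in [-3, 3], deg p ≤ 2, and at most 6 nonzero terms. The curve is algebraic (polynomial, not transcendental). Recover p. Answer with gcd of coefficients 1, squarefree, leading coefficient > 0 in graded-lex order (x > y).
3*x^2 + 3*x*y + 2*x - y

First, the degree is 2 — a generic line meets the curve in up to 2 points.
Next, checking where it meets the axes: it crosses the x-axis at the gridline x = 0; it crosses the y-axis at the gridline y = 0.
Finally, together with the visible shape, these determine p as stated.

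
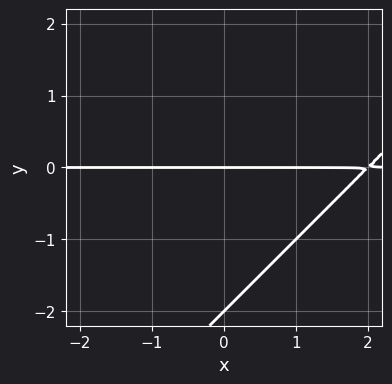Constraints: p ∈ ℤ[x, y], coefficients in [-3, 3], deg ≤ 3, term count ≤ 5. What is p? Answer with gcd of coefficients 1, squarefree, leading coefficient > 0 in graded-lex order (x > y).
x*y - y^2 - 2*y

1. Degree: no degree-1 curve has this shape, so deg p = 2.
2. From the visible intercepts: the visible x-axis segment lies entirely on the curve; the y-axis gridline crossings are at y ∈ {-2, 0}.
3. These observations pin down the coefficients.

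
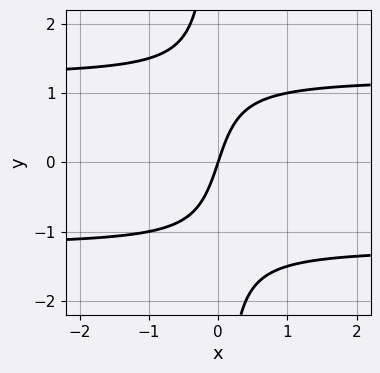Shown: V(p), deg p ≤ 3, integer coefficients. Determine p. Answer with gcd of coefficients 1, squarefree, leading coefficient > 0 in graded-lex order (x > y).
The degree is 3 — the shape is more complex than any degree-2 curve.
Against the integer gridlines: it crosses the y-axis at the gridline y = 0; it meets the x-axis at x = 0 (among the integer gridlines).
The integer polynomial consistent with all of this is the stated p.

2*x*y^2 - 3*x + y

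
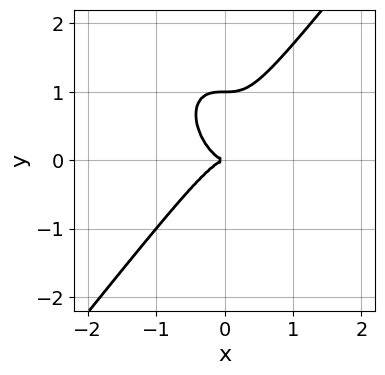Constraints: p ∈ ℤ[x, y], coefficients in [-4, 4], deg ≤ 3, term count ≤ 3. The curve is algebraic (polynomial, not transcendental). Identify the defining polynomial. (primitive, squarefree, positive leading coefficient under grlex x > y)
2*x^3 - y^3 + y^2

(a) The degree is 3 — no degree-2 curve has this shape.
(b) Reading off the gridlines: it crosses the x-axis at the gridline x = 0; the y-axis gridline crossings are at y ∈ {0, 1}.
(c) Together with the visible shape, these determine p as stated.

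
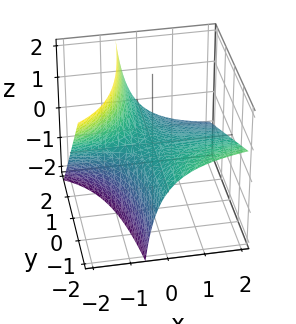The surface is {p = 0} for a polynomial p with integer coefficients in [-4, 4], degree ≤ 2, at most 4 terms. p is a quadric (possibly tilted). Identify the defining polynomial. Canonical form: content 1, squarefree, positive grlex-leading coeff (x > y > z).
2*x*y + 3*x*z + 3*z

1. deg p = 2.
2. Observable constraints: it meets the z-axis at z = 0 (among the integer gridlines); the visible y-axis segment lies entirely on the surface.
3. Together with the visible shape, these determine p as stated.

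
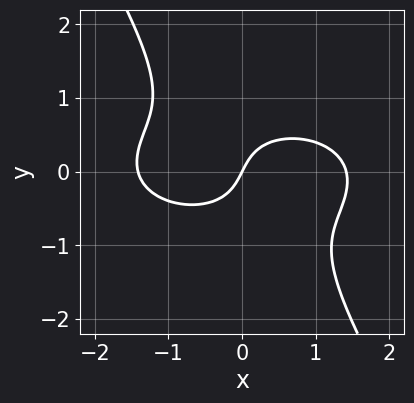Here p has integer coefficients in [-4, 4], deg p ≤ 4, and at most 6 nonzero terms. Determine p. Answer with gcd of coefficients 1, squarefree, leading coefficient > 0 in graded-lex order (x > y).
x^3 + 3*x*y^2 + 2*y^3 - 2*x + y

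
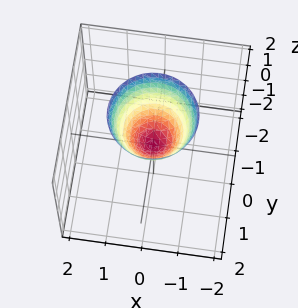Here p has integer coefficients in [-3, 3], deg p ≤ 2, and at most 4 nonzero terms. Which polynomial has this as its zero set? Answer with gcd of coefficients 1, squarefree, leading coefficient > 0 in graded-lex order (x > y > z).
First, the degree is 2 — a paraboloid; a quadric.
Then, symmetry: the surface is invariant under rotation about z: p = q(x² + y², z).
Next, from the axis intercepts and sections: it crosses the y-axis at the gridline y = 0; a circular section at z = 1 has radius between 0 and 1; one x-axis crossing is at x = 0.
Finally, solving for integer coefficients yields p as stated.

3*x^2 + 3*y^2 - 2*z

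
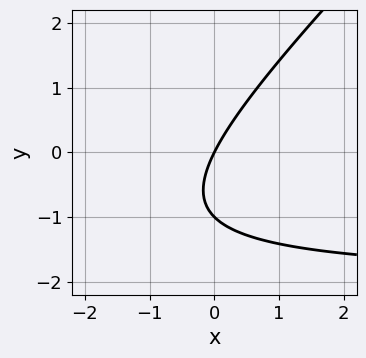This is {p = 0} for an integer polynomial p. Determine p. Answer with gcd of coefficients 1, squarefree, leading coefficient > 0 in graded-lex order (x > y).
x*y - y^2 + 2*x - y

(a) deg p = 2.
(b) Against the integer gridlines: it crosses the x-axis at the gridline x = 0; the y-axis gridline crossings are at y ∈ {-1, 0}.
(c) Putting this together gives p.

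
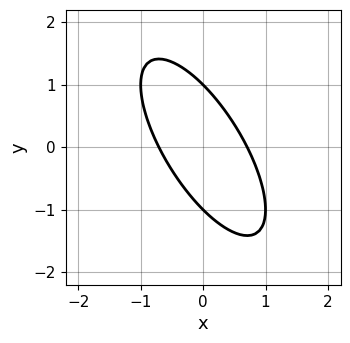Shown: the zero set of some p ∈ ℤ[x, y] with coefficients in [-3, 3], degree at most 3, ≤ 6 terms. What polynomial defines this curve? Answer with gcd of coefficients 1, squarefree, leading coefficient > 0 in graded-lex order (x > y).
2*x^2 + 2*x*y + y^2 - 1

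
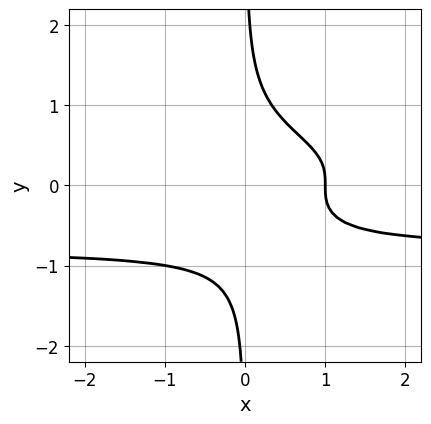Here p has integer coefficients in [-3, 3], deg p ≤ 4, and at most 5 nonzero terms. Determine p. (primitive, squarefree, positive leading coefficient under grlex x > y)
2*x*y^3 + x - 1

deg p = 4.
From the axis intercepts and sections: it crosses the x-axis at the gridline x = 1; it misses every integer gridline on the y-axis.
Solving for integer coefficients yields p as stated.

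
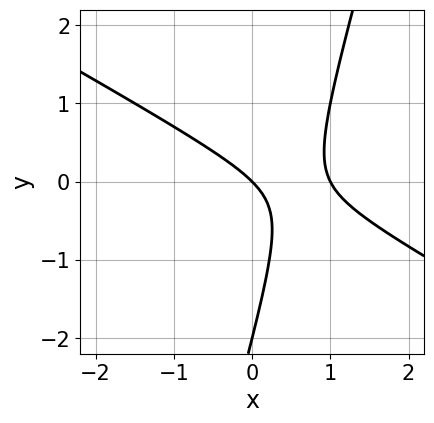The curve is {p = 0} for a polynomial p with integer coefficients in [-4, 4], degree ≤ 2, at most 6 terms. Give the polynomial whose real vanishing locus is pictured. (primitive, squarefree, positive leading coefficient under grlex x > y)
2*x^2 + 3*x*y - y^2 - 2*x - 2*y

First, deg p = 2.
Then, observable constraints: among the integer gridlines, it crosses the x-axis at x ∈ {0, 1}; the y-axis gridline crossings are at y ∈ {-2, 0}.
Finally, these observations pin down the coefficients.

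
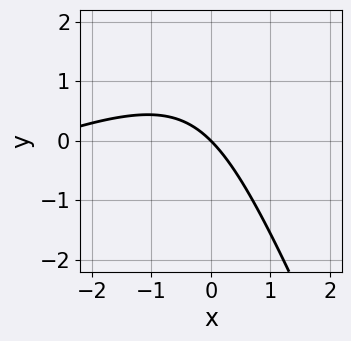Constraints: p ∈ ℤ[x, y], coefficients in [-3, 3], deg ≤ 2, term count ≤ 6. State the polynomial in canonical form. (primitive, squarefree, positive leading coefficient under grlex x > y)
Degree: no degree-1 curve has this shape, so deg p = 2.
From the axis intercepts and sections: one y-axis crossing is at y = 0; one x-axis crossing is at x = 0.
The integer polynomial consistent with all of this is the stated p.

x^2 - 2*x*y - y^2 + 3*x + 3*y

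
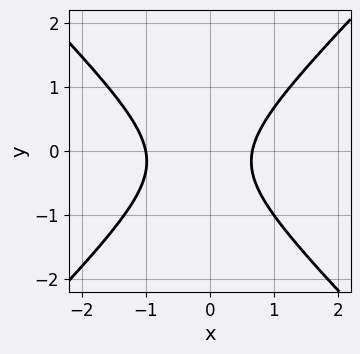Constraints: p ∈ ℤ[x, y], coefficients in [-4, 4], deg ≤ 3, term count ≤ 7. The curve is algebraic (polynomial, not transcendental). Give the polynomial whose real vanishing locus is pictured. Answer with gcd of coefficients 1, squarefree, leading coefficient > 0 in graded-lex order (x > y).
First, degree: a generic line meets the curve in up to 2 points, so deg p = 2.
Next, observable constraints: it crosses the x-axis at the gridline x = -1; no y-intercept at any integer in the box.
Finally, the integer polynomial consistent with all of this is the stated p.

3*x^2 - 3*y^2 + x - y - 2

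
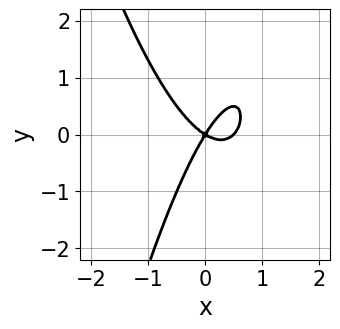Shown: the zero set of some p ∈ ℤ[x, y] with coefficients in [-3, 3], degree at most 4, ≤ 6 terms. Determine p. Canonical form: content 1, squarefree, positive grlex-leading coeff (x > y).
2*x^3 - x^2 - x*y + y^2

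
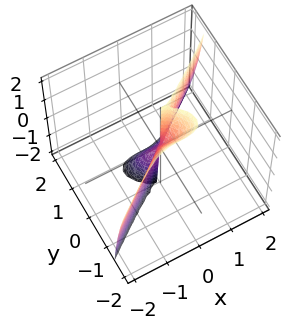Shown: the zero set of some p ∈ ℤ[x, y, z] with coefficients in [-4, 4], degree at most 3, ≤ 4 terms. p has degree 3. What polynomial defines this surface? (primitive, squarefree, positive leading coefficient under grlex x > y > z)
x^3 - 2*y^3 - y^2*z

(a) deg p = 3. A generic line meets the surface in up to 3 points.
(b) From the visible intercepts: it meets the y-axis at y = 0 (among the integer gridlines); it meets the x-axis at x = 0 (among the integer gridlines); every point of the z-axis in the box is on the surface.
(c) Putting this together gives p.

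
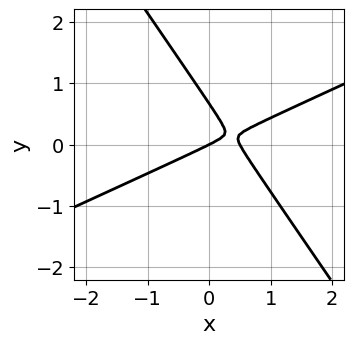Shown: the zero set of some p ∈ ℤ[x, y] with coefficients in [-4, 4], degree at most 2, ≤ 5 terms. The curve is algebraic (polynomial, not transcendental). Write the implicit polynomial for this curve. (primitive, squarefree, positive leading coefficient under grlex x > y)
2*x^2 - 3*x*y - 3*y^2 - x + 2*y

(a) Degree: a generic line meets the curve in up to 2 points, so deg p = 2.
(b) Against the integer gridlines: it meets the x-axis at x = 0 (among the integer gridlines); it crosses the y-axis at the gridline y = 0.
(c) Matching integer coefficients to the picture gives p.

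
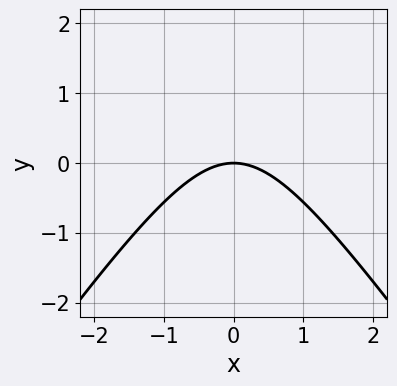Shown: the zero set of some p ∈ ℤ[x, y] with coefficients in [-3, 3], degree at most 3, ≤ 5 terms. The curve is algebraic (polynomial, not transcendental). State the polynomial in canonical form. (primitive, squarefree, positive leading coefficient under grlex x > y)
1. The degree is 2 — a generic line meets the curve in up to 2 points.
2. Symmetries: it's symmetric under x → −x, forcing even powers of x.
3. Reading off the gridlines: it meets the y-axis at y = 0 (among the integer gridlines); it crosses the x-axis at the gridline x = 0.
4. The integer polynomial consistent with all of this is the stated p.

2*x^2 - y^2 + 3*y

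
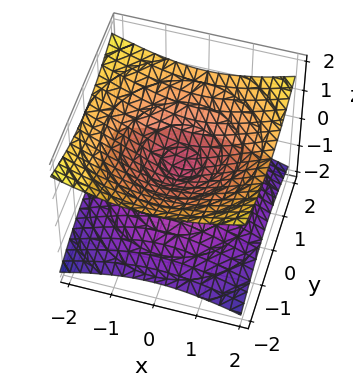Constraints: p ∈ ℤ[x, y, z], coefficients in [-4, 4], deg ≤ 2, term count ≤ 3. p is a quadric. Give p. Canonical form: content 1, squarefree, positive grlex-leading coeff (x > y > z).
1. The degree is 2 — a double cone through the origin; a quadric.
2. Symmetries: mirror symmetry z ↦ −z ⇒ only even powers of z; rotational symmetry about the z-axis ⇒ p depends on x, y only through x² + y².
3. Against the integer gridlines: a circular section at z = 1 has radius between 1 and 2; it meets the y-axis at y = 0 (among the integer gridlines).
4. The integer polynomial consistent with all of this is the stated p.

x^2 + y^2 - 3*z^2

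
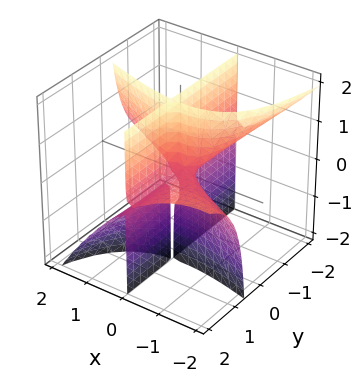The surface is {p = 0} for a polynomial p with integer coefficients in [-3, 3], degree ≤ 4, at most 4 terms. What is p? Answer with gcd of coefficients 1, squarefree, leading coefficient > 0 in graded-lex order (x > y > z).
1. There are 2 components. They look like related sheets of one shape, so recover p as a whole.
2. Degree: the shape is more complex than any degree-2 surface, so deg p = 3.
3. From the axis intercepts and sections: every point of the z-axis in the box is on the surface; one x-axis crossing is at x = 0; every point of the y-axis in the box is on the surface.
4. Fitting integer coefficients to these (and the overall shape) gives p.

x^3 + 2*x^2*y + 3*x*y*z - x*z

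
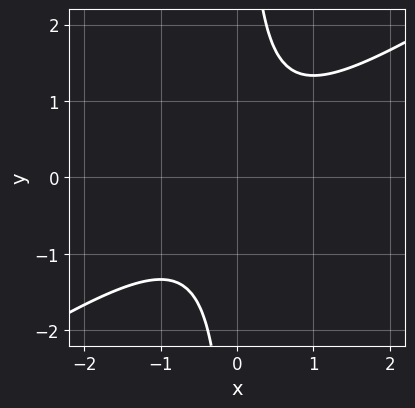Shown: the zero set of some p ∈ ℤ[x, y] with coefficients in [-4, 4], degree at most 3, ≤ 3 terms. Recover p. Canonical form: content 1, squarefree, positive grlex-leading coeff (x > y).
Degree: no degree-1 curve has this shape, so deg p = 2.
Against the integer gridlines: no x-intercept at any integer in the box; it misses every integer gridline on the y-axis.
Assembling these constraints gives the stated polynomial.

2*x^2 - 3*x*y + 2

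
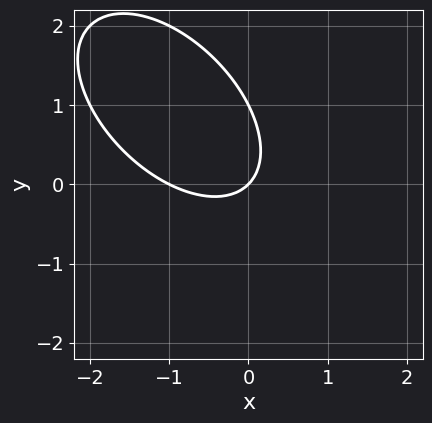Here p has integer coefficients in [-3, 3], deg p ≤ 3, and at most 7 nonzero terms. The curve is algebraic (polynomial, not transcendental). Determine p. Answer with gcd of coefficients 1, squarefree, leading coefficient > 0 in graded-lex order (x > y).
(a) Degree: the shape is more complex than any degree-1 curve, so deg p = 2.
(b) Observable constraints: among the integer gridlines, it crosses the x-axis at x ∈ {-1, 0}; the y-axis gridline crossings are at y ∈ {0, 1}.
(c) The integer polynomial consistent with all of this is the stated p.

x^2 + x*y + y^2 + x - y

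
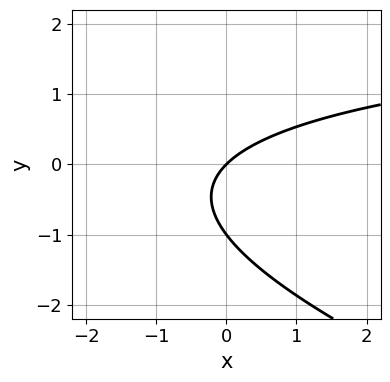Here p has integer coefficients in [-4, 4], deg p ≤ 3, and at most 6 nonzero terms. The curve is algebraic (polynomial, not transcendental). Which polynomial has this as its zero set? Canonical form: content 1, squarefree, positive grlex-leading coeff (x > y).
x*y + 3*y^2 - 3*x + 3*y

(a) deg p = 2. No degree-1 curve has this shape.
(b) Reading off the gridlines: it meets the x-axis at x = 0 (among the integer gridlines); the y-axis gridline crossings are at y ∈ {-1, 0}.
(c) Together with the visible shape, these determine p as stated.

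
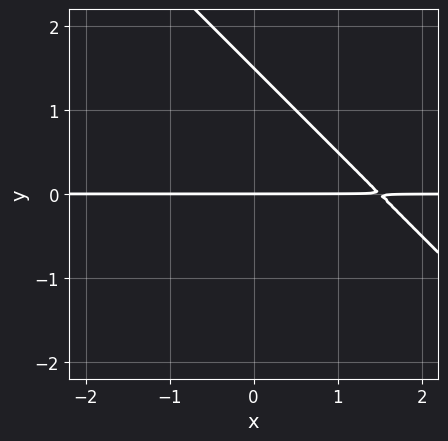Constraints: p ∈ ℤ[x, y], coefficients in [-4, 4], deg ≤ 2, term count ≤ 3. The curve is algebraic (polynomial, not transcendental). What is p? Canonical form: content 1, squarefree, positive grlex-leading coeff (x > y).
2*x*y + 2*y^2 - 3*y

1. deg p = 2. No degree-1 curve has this shape.
2. From the axis intercepts and sections: the visible x-axis segment lies entirely on the curve; one y-axis crossing is at y = 0.
3. Together with the visible shape, these determine p as stated.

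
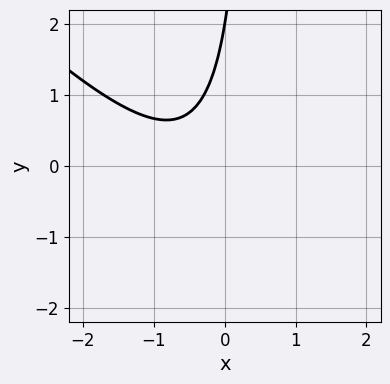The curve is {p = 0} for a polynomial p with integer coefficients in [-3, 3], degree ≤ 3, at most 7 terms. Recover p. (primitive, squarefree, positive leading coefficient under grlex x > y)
deg p = 2.
From the axis intercepts and sections: it crosses the y-axis at the gridline y = 2; it misses every integer gridline on the x-axis.
Together with the visible shape, these determine p as stated.

2*x^2 + 2*x*y + 2*x - y + 2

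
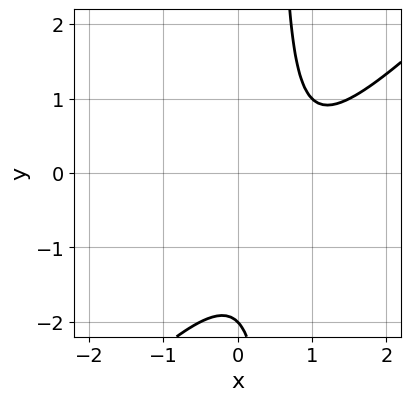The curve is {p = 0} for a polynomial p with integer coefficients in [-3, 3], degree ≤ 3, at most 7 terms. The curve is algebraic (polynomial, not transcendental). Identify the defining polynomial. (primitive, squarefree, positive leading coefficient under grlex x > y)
2*x^2 - 2*x*y - 3*x + y + 2

First, deg p = 2. No degree-1 curve has this shape.
Next, from the axis intercepts and sections: it crosses the y-axis at the gridline y = -2; no x-intercept at any integer in the box.
Finally, fitting integer coefficients to these (and the overall shape) gives p.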